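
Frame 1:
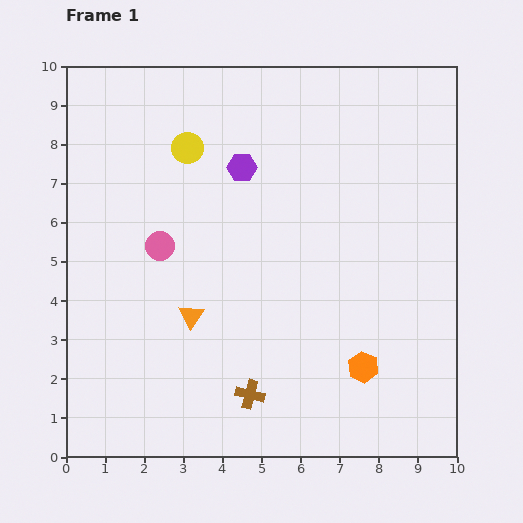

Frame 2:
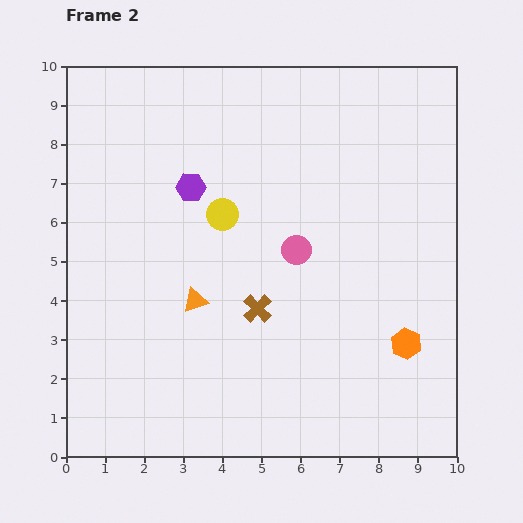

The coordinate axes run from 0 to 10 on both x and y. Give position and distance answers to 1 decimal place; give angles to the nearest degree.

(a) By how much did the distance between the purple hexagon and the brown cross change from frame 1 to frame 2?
-2.3

Distance in frame 1: 5.8. Distance in frame 2: 3.5.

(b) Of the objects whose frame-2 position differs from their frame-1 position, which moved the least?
the orange triangle

(moved 0.4)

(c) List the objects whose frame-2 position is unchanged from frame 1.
none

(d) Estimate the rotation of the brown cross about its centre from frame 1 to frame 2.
31° clockwise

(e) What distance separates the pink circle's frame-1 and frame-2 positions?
3.5

The pink circle moved from (2.4, 5.4) to (5.9, 5.3), a distance of √(3.5² + 0.1²) ≈ 3.5.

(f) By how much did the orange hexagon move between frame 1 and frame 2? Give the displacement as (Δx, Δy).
(1.1, 0.6)

The orange hexagon was at (7.6, 2.3) in frame 1 and (8.7, 2.9) in frame 2.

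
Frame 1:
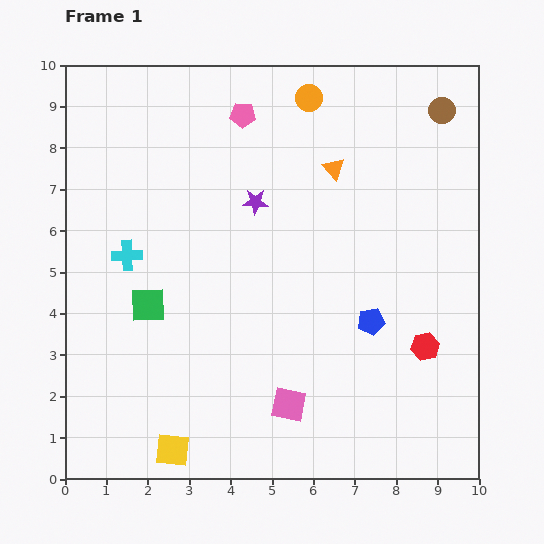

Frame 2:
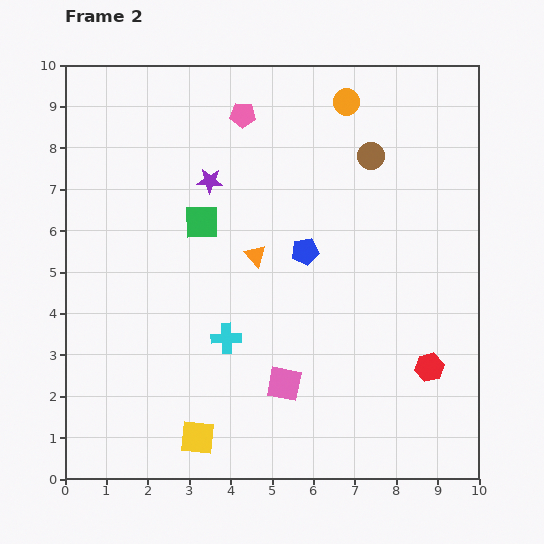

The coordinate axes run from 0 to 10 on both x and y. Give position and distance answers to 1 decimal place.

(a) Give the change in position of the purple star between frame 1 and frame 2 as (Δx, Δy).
(-1.1, 0.5)

The purple star was at (4.6, 6.7) in frame 1 and (3.5, 7.2) in frame 2.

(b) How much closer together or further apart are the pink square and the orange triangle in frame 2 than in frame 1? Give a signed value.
-2.6

Distance in frame 1: 5.8. Distance in frame 2: 3.2.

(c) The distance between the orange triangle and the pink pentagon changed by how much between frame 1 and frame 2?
+0.8

Distance in frame 1: 2.6. Distance in frame 2: 3.4.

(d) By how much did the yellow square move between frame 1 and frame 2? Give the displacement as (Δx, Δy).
(0.6, 0.3)

The yellow square was at (2.6, 0.7) in frame 1 and (3.2, 1.0) in frame 2.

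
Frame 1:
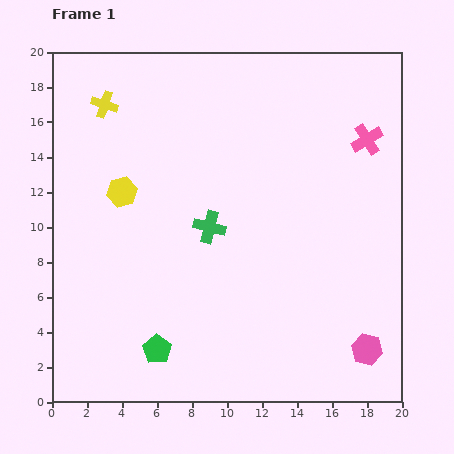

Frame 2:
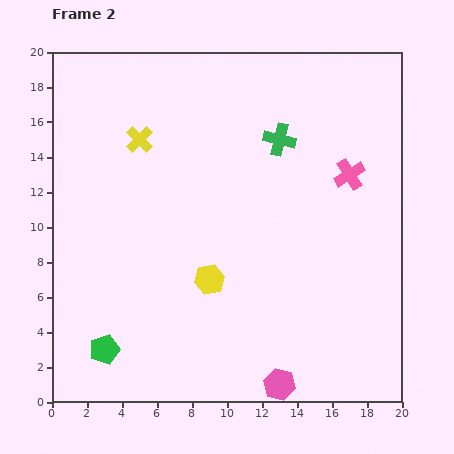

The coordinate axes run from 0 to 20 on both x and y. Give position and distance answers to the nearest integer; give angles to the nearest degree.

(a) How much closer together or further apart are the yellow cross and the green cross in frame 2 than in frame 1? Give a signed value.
-1

Distance in frame 1: 9. Distance in frame 2: 8.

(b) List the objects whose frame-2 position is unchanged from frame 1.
none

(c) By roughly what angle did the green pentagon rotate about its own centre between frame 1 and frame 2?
20° clockwise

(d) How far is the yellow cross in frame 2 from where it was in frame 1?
3

The yellow cross moved from (3, 17) to (5, 15), a distance of √(2² + 2²) ≈ 3.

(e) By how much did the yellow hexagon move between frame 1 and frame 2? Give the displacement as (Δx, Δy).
(5, -5)

The yellow hexagon was at (4, 12) in frame 1 and (9, 7) in frame 2.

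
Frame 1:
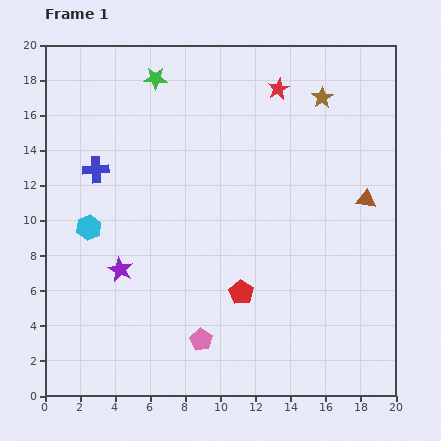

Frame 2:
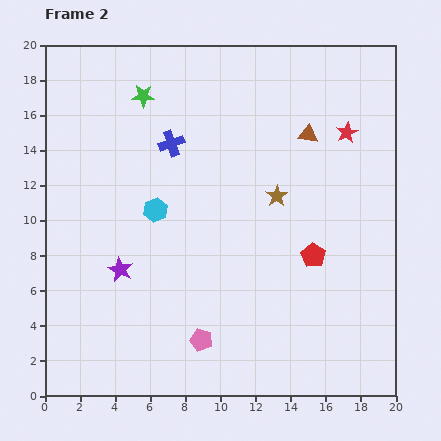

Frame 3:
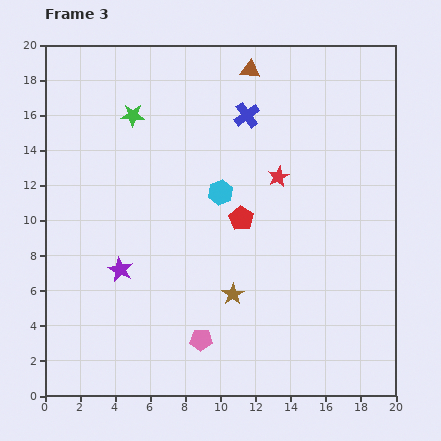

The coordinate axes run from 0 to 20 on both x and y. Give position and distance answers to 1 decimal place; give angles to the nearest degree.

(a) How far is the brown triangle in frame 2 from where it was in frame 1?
5.0

The brown triangle moved from (18.3, 11.2) to (15.0, 14.9), a distance of √(3.3² + 3.7²) ≈ 5.0.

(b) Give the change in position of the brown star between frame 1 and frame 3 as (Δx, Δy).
(-5.1, -11.2)

The brown star was at (15.8, 17.0) in frame 1 and (10.7, 5.8) in frame 3.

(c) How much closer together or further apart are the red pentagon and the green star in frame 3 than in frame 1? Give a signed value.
-4.5

Distance in frame 1: 13.1. Distance in frame 3: 8.6.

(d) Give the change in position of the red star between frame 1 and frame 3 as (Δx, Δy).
(0.0, -5.0)

The red star was at (13.3, 17.5) in frame 1 and (13.3, 12.5) in frame 3.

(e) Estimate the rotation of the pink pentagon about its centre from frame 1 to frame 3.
30° counter-clockwise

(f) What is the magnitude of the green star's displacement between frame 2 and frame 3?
1.3

The green star moved from (5.6, 17.1) to (5.0, 16.0), a distance of √(0.6² + 1.1²) ≈ 1.3.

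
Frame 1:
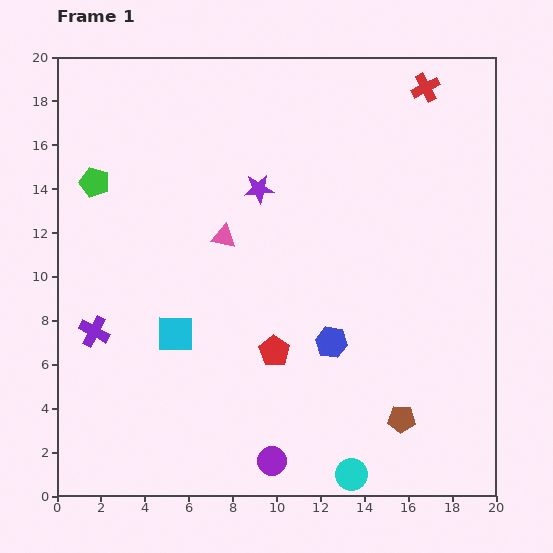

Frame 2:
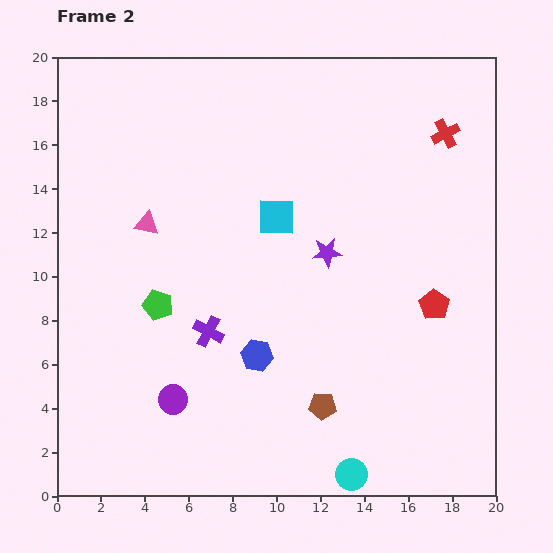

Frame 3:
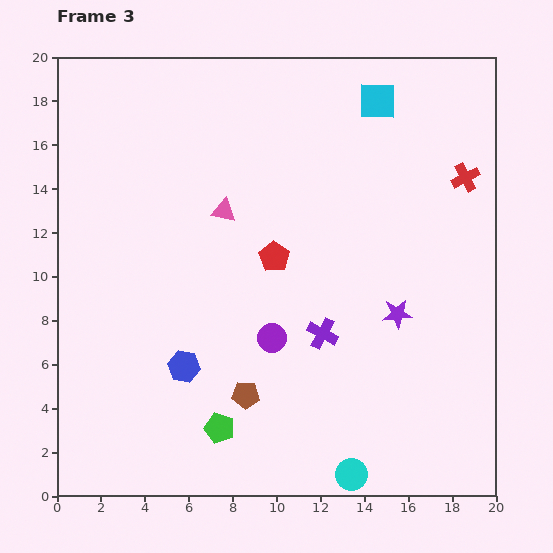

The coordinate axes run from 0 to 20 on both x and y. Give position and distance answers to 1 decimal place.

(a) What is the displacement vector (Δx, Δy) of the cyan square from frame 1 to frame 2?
(4.6, 5.3)

The cyan square was at (5.4, 7.4) in frame 1 and (10.0, 12.7) in frame 2.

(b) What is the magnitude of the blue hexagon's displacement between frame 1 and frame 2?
3.5

The blue hexagon moved from (12.5, 7.0) to (9.1, 6.4), a distance of √(3.4² + 0.6²) ≈ 3.5.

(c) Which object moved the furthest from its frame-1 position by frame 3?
the cyan square

(moved 14.0; next 12.6)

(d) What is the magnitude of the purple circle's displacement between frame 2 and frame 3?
5.3

The purple circle moved from (5.3, 4.4) to (9.8, 7.2), a distance of √(4.5² + 2.8²) ≈ 5.3.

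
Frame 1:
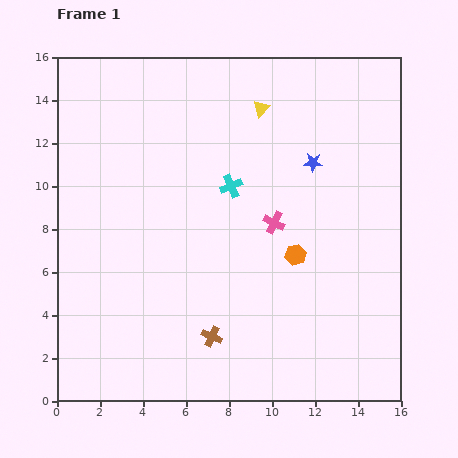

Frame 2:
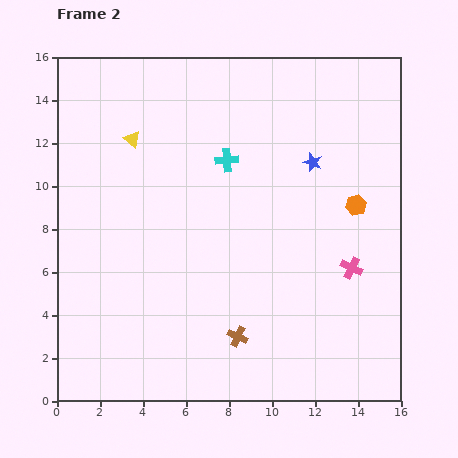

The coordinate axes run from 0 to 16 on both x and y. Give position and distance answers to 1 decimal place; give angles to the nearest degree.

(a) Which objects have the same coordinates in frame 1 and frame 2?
the blue star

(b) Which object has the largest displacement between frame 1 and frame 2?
the yellow triangle

(moved 6.2; next 4.2)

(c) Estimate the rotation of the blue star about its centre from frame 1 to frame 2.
16° clockwise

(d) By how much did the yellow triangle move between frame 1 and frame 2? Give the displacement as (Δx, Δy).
(-6.0, -1.4)

The yellow triangle was at (9.5, 13.6) in frame 1 and (3.5, 12.2) in frame 2.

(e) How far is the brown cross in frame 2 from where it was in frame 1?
1.2

The brown cross moved from (7.2, 3.0) to (8.4, 3.0), a distance of √(1.2² + 0.0²) ≈ 1.2.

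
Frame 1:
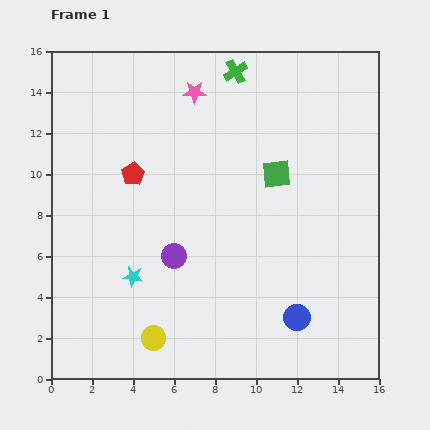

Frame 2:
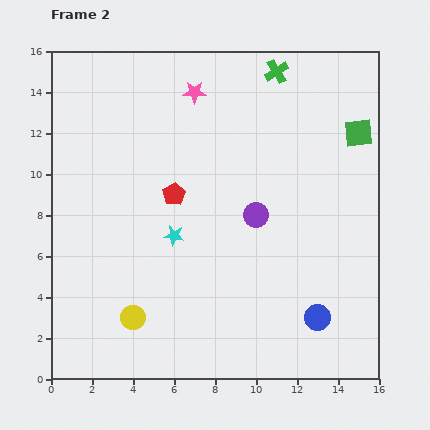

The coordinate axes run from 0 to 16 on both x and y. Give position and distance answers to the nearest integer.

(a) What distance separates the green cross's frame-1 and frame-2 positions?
2

The green cross moved from (9, 15) to (11, 15), a distance of √(2² + 0²) ≈ 2.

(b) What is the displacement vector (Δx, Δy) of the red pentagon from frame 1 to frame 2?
(2, -1)

The red pentagon was at (4, 10) in frame 1 and (6, 9) in frame 2.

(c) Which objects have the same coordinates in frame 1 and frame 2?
the pink star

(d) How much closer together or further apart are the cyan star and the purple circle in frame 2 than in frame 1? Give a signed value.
+2

Distance in frame 1: 2. Distance in frame 2: 4.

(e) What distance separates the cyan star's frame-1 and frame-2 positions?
3

The cyan star moved from (4, 5) to (6, 7), a distance of √(2² + 2²) ≈ 3.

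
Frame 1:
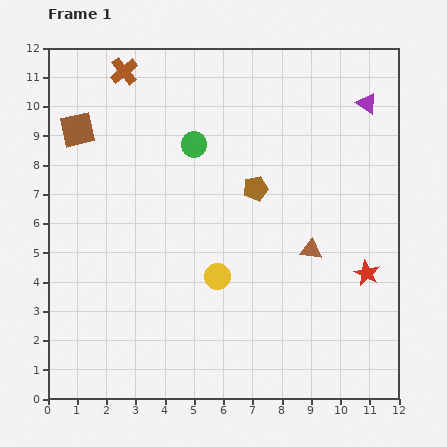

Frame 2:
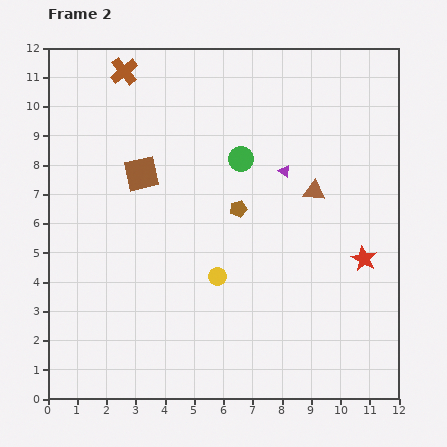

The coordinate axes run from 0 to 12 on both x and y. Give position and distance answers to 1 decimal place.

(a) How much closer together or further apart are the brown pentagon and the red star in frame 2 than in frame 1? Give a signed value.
-0.2

Distance in frame 1: 4.8. Distance in frame 2: 4.6.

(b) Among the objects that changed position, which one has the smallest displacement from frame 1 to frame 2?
the red star

(moved 0.5)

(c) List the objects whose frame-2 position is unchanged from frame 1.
the yellow circle, the brown cross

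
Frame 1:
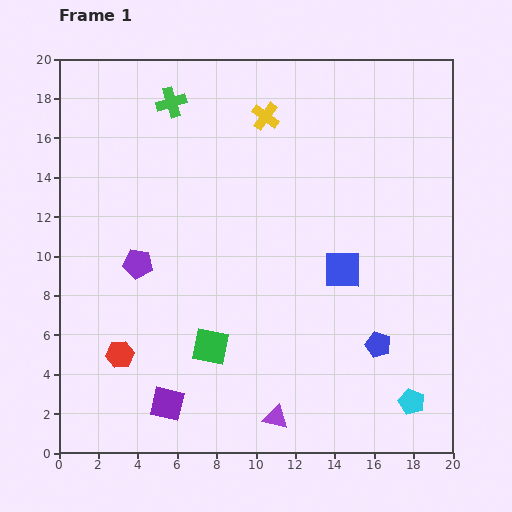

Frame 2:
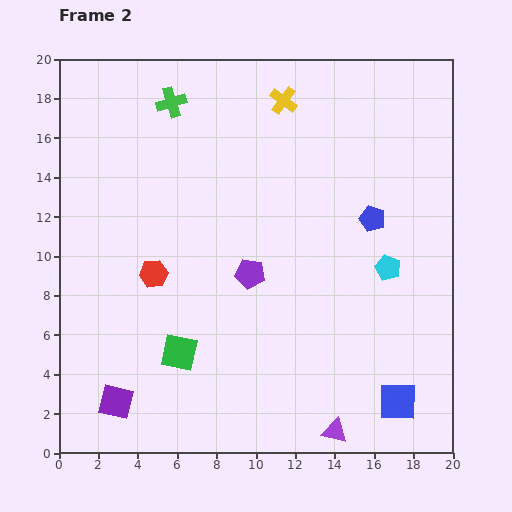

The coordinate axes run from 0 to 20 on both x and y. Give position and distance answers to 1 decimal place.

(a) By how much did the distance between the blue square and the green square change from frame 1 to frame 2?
+3.6

Distance in frame 1: 7.8. Distance in frame 2: 11.4.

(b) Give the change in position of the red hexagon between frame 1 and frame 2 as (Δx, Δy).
(1.7, 4.1)

The red hexagon was at (3.1, 5.0) in frame 1 and (4.8, 9.1) in frame 2.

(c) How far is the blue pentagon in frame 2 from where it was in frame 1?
6.4

The blue pentagon moved from (16.2, 5.5) to (15.9, 11.9), a distance of √(0.3² + 6.4²) ≈ 6.4.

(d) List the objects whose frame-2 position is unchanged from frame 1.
the green cross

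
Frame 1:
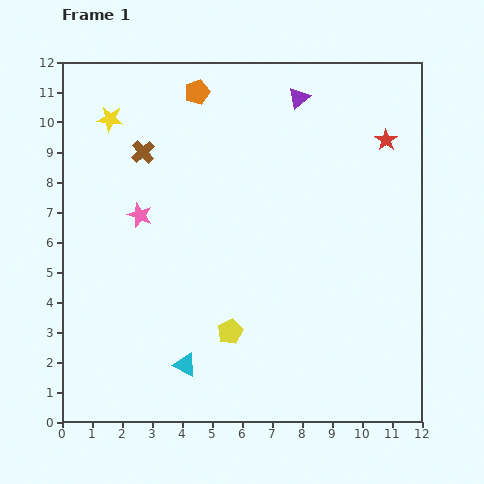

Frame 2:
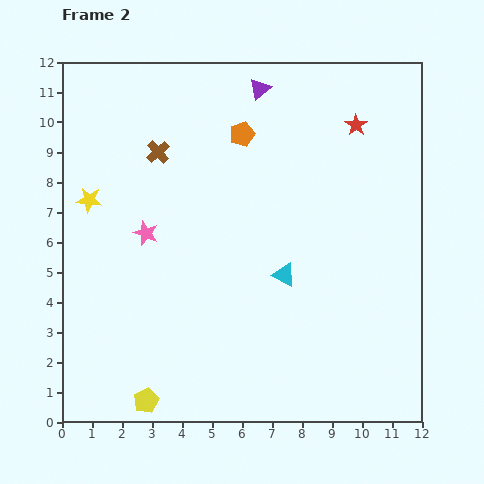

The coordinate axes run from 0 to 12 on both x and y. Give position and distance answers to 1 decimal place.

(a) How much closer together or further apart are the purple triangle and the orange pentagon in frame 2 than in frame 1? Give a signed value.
-1.8

Distance in frame 1: 3.4. Distance in frame 2: 1.6.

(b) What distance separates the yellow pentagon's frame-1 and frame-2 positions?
3.6

The yellow pentagon moved from (5.6, 3.0) to (2.8, 0.7), a distance of √(2.8² + 2.3²) ≈ 3.6.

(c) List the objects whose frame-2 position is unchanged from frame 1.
none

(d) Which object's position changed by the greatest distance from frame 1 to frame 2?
the cyan triangle

(moved 4.5; next 3.6)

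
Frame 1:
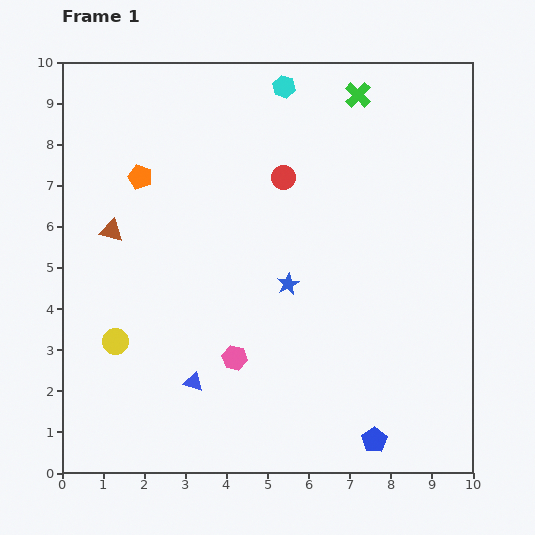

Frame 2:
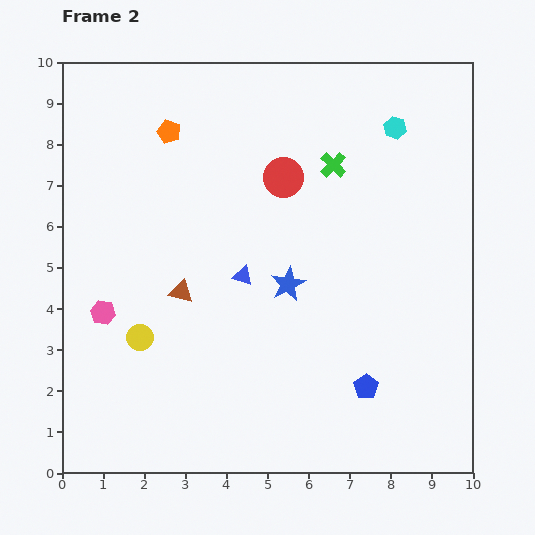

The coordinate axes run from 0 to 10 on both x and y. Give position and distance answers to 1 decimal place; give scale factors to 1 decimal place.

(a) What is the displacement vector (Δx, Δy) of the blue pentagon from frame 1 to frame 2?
(-0.2, 1.3)

The blue pentagon was at (7.6, 0.8) in frame 1 and (7.4, 2.1) in frame 2.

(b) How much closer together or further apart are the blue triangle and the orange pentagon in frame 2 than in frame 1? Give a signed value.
-1.3

Distance in frame 1: 5.2. Distance in frame 2: 3.9.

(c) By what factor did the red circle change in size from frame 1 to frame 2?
1.7×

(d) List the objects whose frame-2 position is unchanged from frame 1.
the blue star, the red circle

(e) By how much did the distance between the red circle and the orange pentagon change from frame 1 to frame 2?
-0.5

Distance in frame 1: 3.5. Distance in frame 2: 3.0.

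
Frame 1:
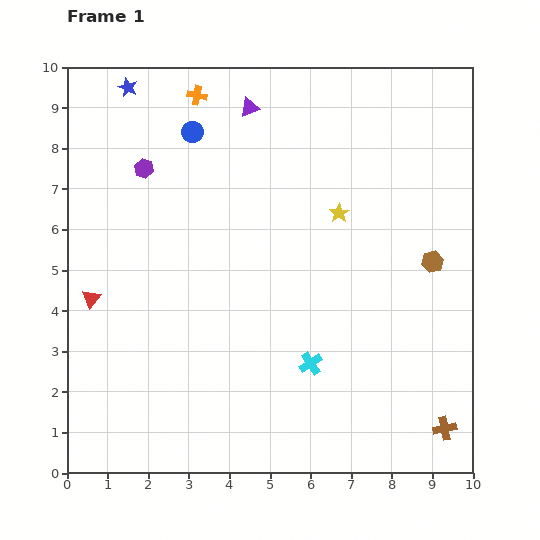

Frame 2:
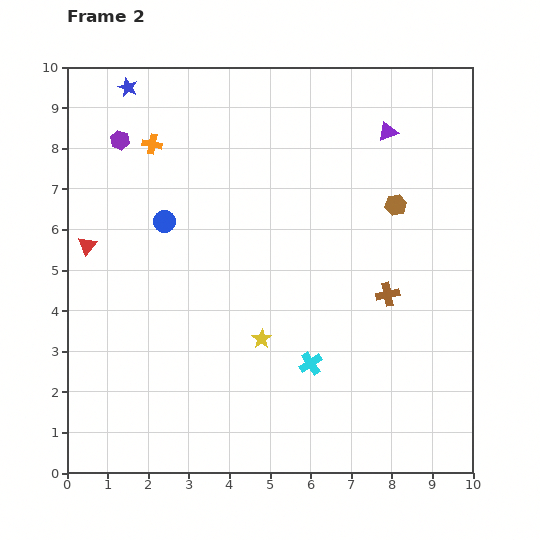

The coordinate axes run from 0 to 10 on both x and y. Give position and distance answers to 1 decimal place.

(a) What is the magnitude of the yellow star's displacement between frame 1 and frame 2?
3.6

The yellow star moved from (6.7, 6.4) to (4.8, 3.3), a distance of √(1.9² + 3.1²) ≈ 3.6.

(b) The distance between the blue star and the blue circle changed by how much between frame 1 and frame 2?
+1.5

Distance in frame 1: 1.9. Distance in frame 2: 3.4.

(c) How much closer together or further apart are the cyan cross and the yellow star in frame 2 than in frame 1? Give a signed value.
-2.5

Distance in frame 1: 3.8. Distance in frame 2: 1.3.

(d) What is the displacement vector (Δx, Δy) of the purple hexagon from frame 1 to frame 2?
(-0.6, 0.7)

The purple hexagon was at (1.9, 7.5) in frame 1 and (1.3, 8.2) in frame 2.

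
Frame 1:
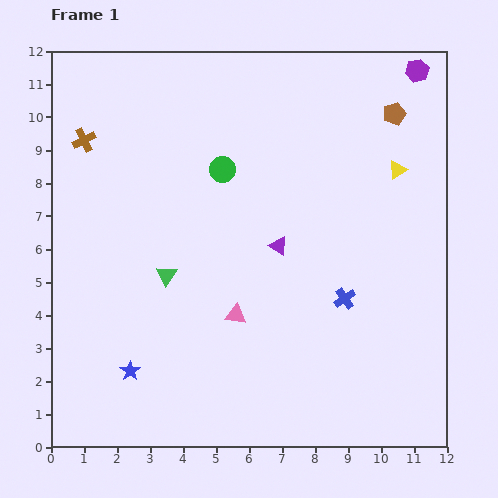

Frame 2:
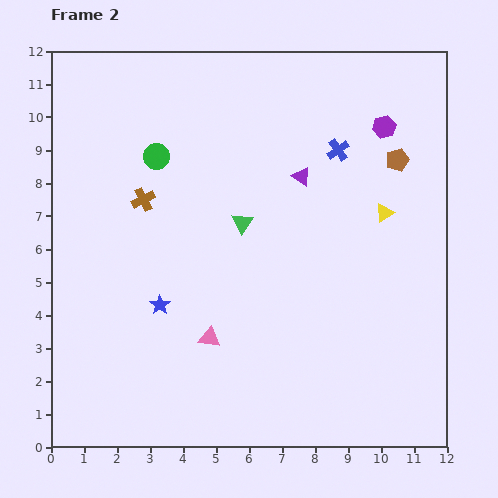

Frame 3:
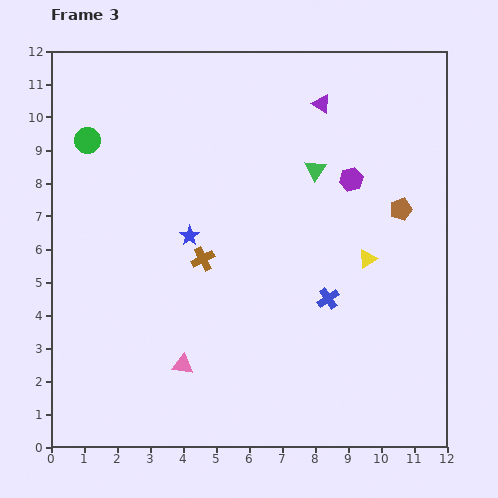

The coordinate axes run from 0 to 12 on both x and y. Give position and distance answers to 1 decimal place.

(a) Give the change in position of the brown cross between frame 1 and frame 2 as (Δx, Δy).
(1.8, -1.8)

The brown cross was at (1.0, 9.3) in frame 1 and (2.8, 7.5) in frame 2.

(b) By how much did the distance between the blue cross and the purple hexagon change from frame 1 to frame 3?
-3.5

Distance in frame 1: 7.2. Distance in frame 3: 3.7.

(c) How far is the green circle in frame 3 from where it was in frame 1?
4.2

The green circle moved from (5.2, 8.4) to (1.1, 9.3), a distance of √(4.1² + 0.9²) ≈ 4.2.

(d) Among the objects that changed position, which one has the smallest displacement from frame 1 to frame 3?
the blue cross

(moved 0.5)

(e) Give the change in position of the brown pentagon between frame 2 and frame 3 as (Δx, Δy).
(0.1, -1.5)

The brown pentagon was at (10.5, 8.7) in frame 2 and (10.6, 7.2) in frame 3.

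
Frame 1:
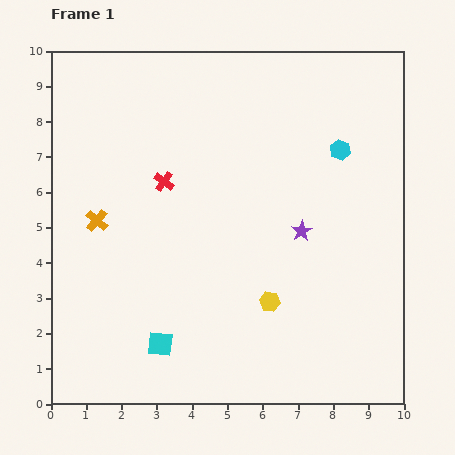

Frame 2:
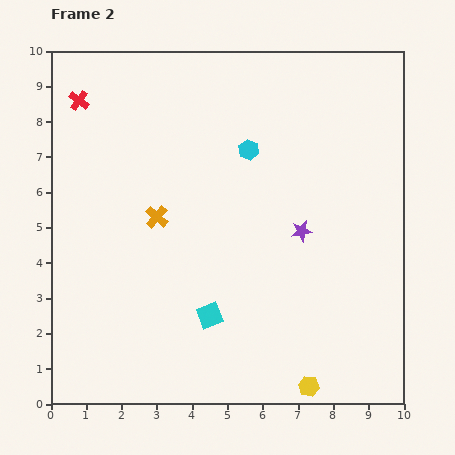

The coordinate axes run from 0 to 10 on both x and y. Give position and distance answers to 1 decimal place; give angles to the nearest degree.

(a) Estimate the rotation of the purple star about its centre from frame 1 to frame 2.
22° clockwise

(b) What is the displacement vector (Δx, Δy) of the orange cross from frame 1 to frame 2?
(1.7, 0.1)

The orange cross was at (1.3, 5.2) in frame 1 and (3.0, 5.3) in frame 2.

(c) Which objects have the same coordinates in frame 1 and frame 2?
the purple star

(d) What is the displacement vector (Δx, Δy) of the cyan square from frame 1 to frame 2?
(1.4, 0.8)

The cyan square was at (3.1, 1.7) in frame 1 and (4.5, 2.5) in frame 2.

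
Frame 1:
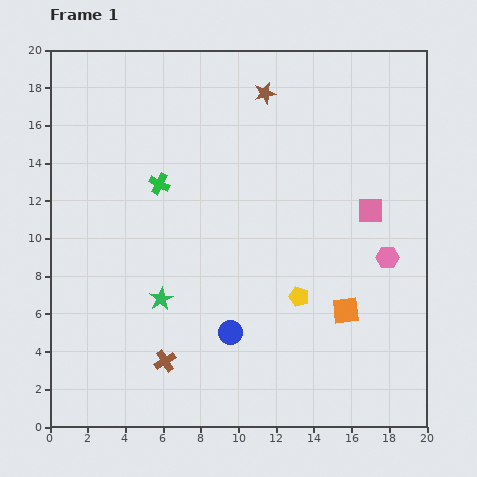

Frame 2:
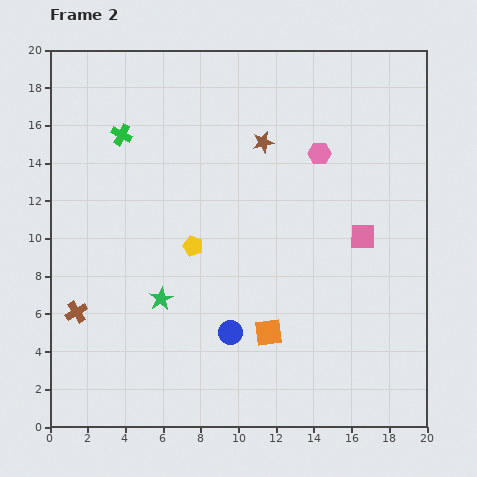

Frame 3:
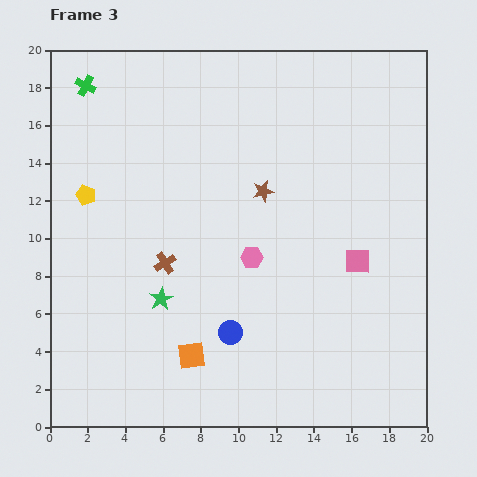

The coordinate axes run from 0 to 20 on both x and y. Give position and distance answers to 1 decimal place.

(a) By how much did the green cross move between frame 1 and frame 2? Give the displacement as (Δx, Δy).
(-2.0, 2.6)

The green cross was at (5.8, 12.9) in frame 1 and (3.8, 15.5) in frame 2.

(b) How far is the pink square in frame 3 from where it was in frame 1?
2.8

The pink square moved from (17.0, 11.5) to (16.3, 8.8), a distance of √(0.7² + 2.7²) ≈ 2.8.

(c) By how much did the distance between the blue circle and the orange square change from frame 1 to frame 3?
-3.8

Distance in frame 1: 6.2. Distance in frame 3: 2.4.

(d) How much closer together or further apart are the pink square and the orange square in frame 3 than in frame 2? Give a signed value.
+3.0

Distance in frame 2: 7.1. Distance in frame 3: 10.1.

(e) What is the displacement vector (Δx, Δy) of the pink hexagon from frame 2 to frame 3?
(-3.6, -5.5)

The pink hexagon was at (14.3, 14.5) in frame 2 and (10.7, 9.0) in frame 3.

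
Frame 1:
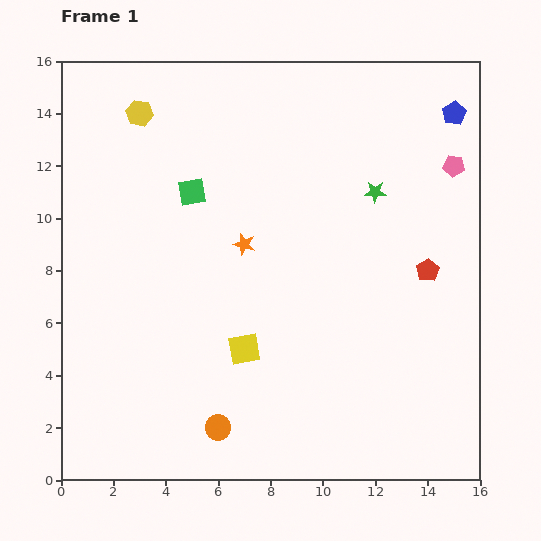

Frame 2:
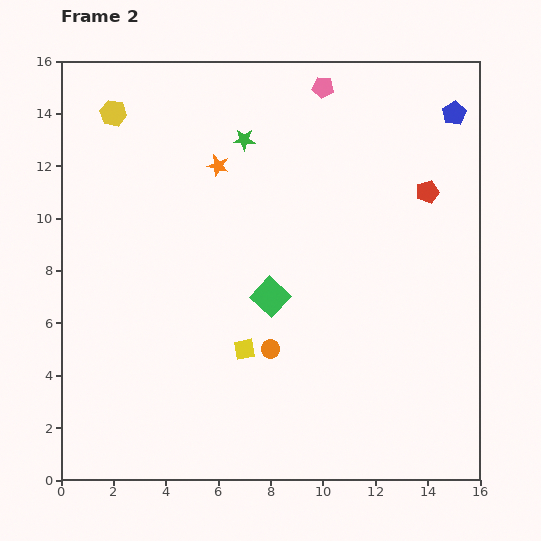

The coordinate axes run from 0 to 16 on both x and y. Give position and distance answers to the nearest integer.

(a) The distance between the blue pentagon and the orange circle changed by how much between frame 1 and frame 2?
-4

Distance in frame 1: 15. Distance in frame 2: 11.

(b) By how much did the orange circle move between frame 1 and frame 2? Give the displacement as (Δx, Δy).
(2, 3)

The orange circle was at (6, 2) in frame 1 and (8, 5) in frame 2.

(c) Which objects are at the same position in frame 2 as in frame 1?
the blue pentagon, the yellow square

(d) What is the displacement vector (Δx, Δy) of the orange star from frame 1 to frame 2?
(-1, 3)

The orange star was at (7, 9) in frame 1 and (6, 12) in frame 2.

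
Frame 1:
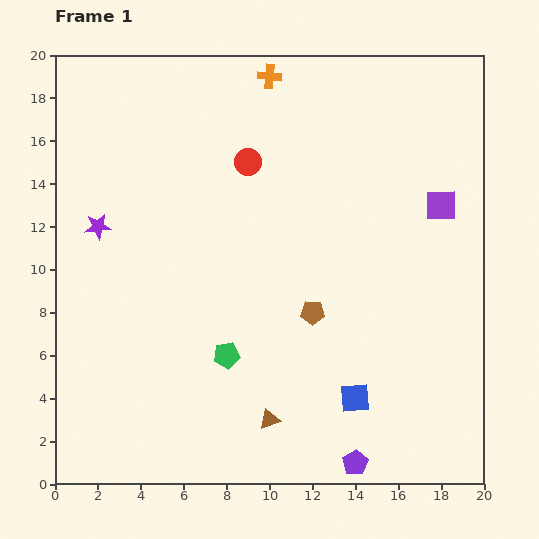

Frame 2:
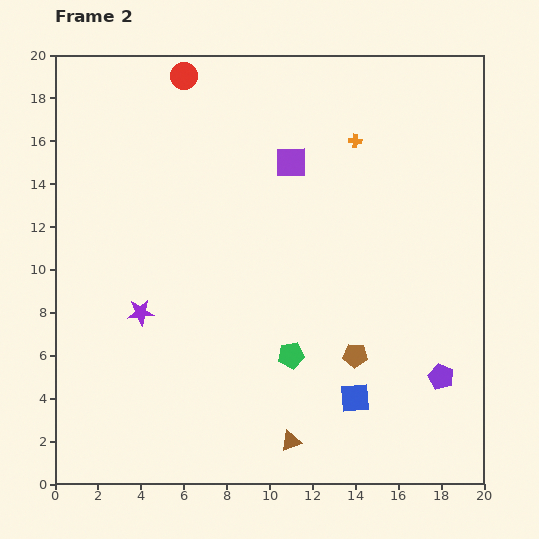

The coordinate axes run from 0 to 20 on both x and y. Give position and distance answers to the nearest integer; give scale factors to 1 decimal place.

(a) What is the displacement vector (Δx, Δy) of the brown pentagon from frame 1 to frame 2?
(2, -2)

The brown pentagon was at (12, 8) in frame 1 and (14, 6) in frame 2.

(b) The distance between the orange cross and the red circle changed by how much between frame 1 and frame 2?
+5

Distance in frame 1: 4. Distance in frame 2: 9.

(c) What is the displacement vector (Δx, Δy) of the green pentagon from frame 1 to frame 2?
(3, 0)

The green pentagon was at (8, 6) in frame 1 and (11, 6) in frame 2.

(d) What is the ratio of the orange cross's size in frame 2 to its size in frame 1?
0.6×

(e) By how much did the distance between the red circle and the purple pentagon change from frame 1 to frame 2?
+3

Distance in frame 1: 15. Distance in frame 2: 18.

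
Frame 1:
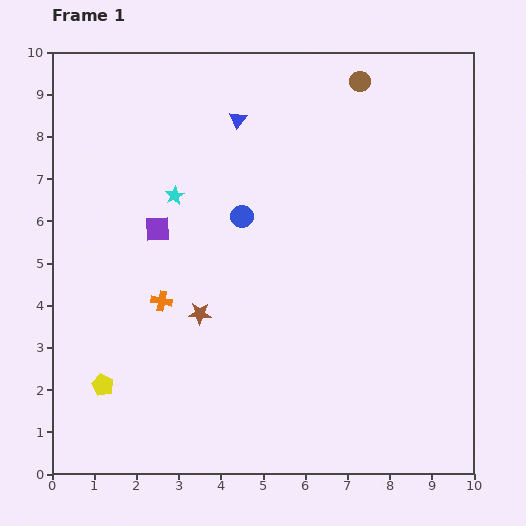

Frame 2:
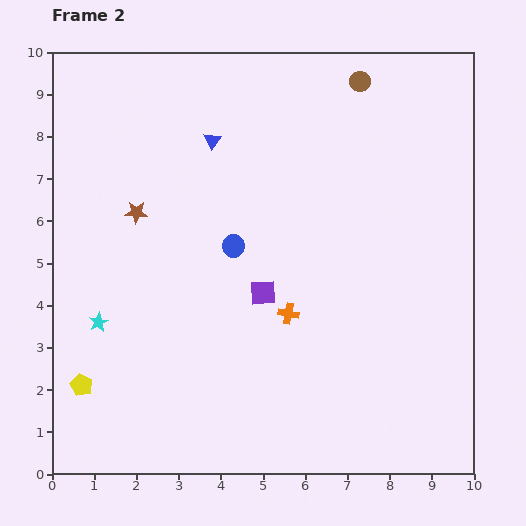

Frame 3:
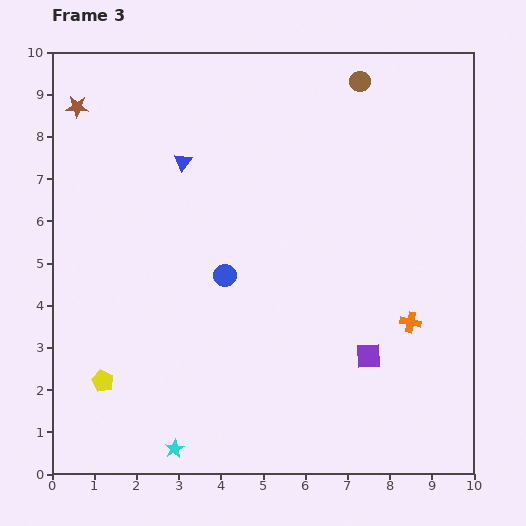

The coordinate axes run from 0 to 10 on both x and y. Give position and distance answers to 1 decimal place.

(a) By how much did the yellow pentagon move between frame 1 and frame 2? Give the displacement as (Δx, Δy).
(-0.5, 0.0)

The yellow pentagon was at (1.2, 2.1) in frame 1 and (0.7, 2.1) in frame 2.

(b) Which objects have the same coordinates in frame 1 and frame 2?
the brown circle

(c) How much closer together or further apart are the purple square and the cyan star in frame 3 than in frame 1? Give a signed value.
+4.2

Distance in frame 1: 0.9. Distance in frame 3: 5.1.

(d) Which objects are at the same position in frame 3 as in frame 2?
the brown circle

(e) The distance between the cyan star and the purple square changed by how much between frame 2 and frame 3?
+1.1

Distance in frame 2: 4.0. Distance in frame 3: 5.1.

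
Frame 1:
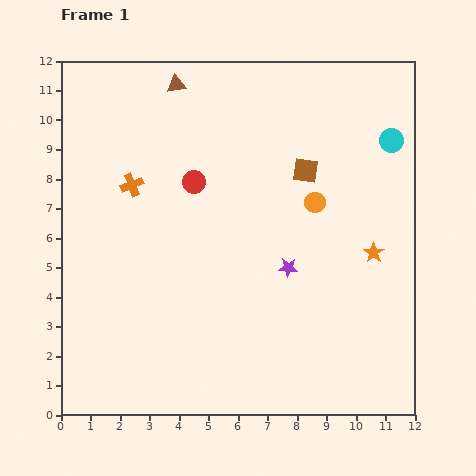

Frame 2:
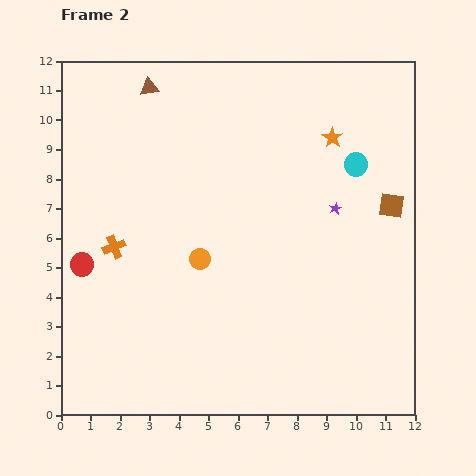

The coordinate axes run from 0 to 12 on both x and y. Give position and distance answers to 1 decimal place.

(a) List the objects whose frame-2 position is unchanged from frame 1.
none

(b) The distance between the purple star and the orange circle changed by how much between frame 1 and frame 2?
+2.5

Distance in frame 1: 2.4. Distance in frame 2: 4.9.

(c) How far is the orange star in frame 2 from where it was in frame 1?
4.1

The orange star moved from (10.6, 5.5) to (9.2, 9.4), a distance of √(1.4² + 3.9²) ≈ 4.1.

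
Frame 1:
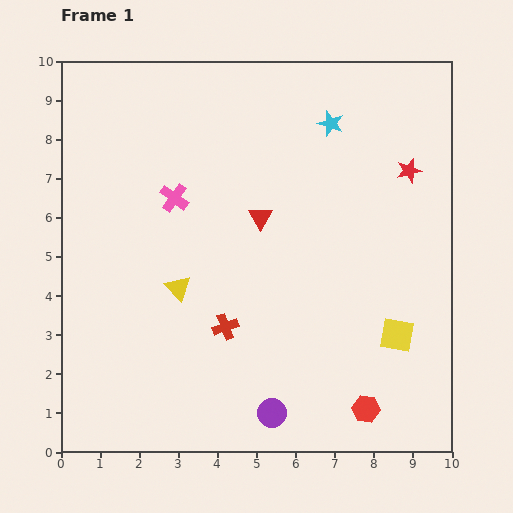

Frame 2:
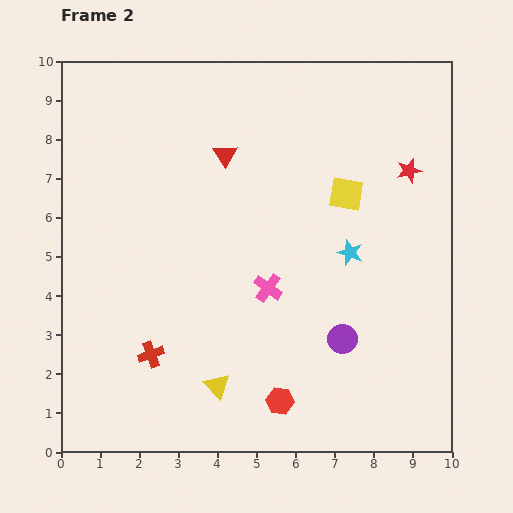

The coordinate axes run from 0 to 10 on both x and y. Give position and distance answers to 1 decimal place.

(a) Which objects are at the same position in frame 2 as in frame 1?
the red star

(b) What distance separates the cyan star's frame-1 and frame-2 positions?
3.3

The cyan star moved from (6.9, 8.4) to (7.4, 5.1), a distance of √(0.5² + 3.3²) ≈ 3.3.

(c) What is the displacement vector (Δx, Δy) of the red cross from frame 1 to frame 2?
(-1.9, -0.7)

The red cross was at (4.2, 3.2) in frame 1 and (2.3, 2.5) in frame 2.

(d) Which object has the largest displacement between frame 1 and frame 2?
the yellow square

(moved 3.8; next 3.3)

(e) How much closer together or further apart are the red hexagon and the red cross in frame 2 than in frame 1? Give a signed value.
-0.7

Distance in frame 1: 4.2. Distance in frame 2: 3.5.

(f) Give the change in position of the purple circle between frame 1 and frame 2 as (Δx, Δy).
(1.8, 1.9)

The purple circle was at (5.4, 1.0) in frame 1 and (7.2, 2.9) in frame 2.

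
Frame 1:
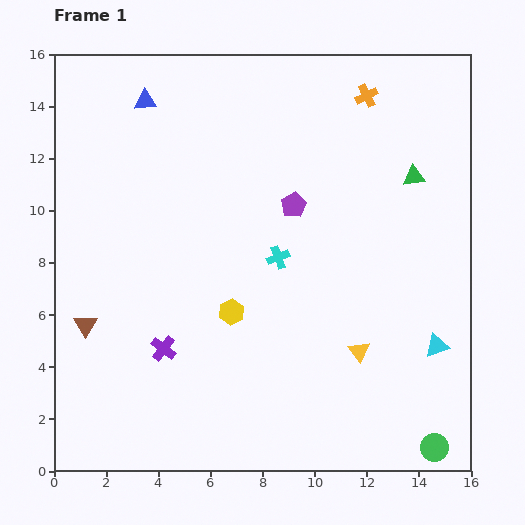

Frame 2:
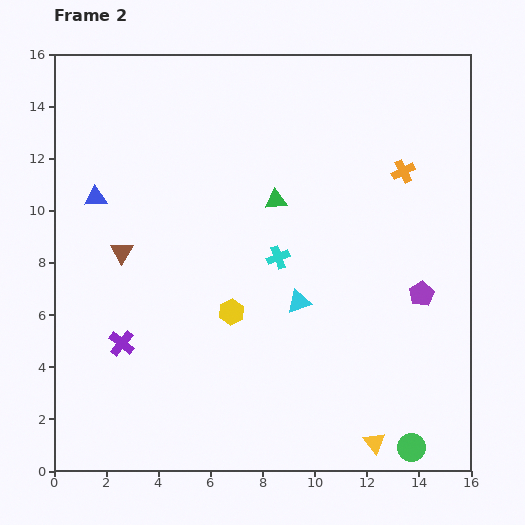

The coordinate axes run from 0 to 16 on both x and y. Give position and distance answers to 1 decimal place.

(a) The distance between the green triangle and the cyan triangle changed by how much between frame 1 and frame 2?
-2.6

Distance in frame 1: 6.6. Distance in frame 2: 4.0.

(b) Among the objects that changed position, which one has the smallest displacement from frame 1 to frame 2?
the green circle

(moved 0.9)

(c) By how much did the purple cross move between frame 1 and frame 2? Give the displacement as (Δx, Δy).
(-1.6, 0.2)

The purple cross was at (4.2, 4.7) in frame 1 and (2.6, 4.9) in frame 2.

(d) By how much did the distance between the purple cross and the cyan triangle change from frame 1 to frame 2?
-3.5

Distance in frame 1: 10.5. Distance in frame 2: 7.0.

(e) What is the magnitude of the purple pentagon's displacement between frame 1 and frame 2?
6.0

The purple pentagon moved from (9.2, 10.2) to (14.1, 6.8), a distance of √(4.9² + 3.4²) ≈ 6.0.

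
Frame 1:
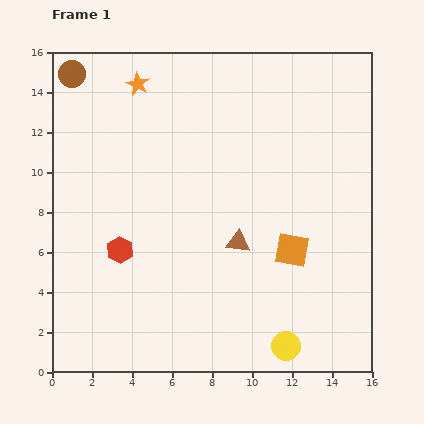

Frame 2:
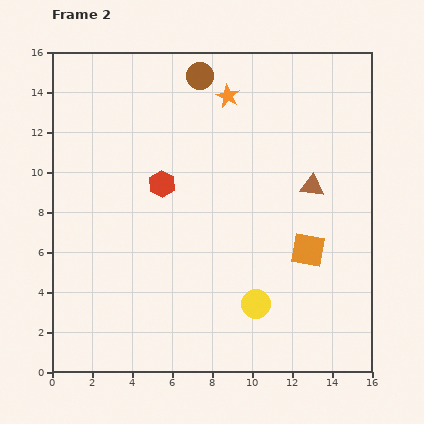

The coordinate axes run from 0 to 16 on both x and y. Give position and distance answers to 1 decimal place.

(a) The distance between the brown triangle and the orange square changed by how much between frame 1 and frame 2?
+0.5

Distance in frame 1: 2.7. Distance in frame 2: 3.2.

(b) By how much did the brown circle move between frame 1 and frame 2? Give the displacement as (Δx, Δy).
(6.4, -0.1)

The brown circle was at (1.0, 14.9) in frame 1 and (7.4, 14.8) in frame 2.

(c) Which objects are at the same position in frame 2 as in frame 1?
none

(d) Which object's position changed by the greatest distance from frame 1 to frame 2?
the brown circle

(moved 6.4; next 4.6)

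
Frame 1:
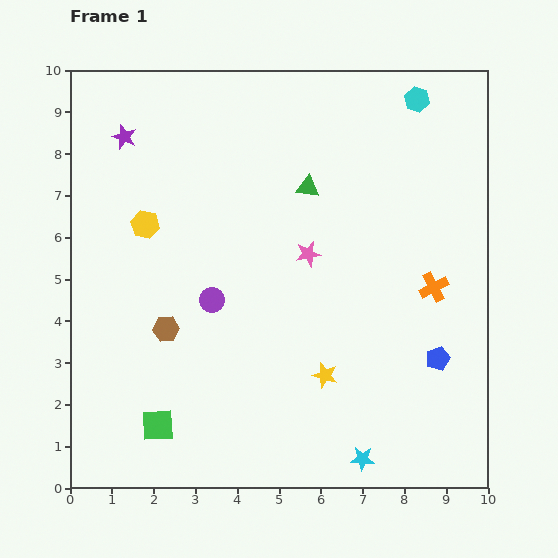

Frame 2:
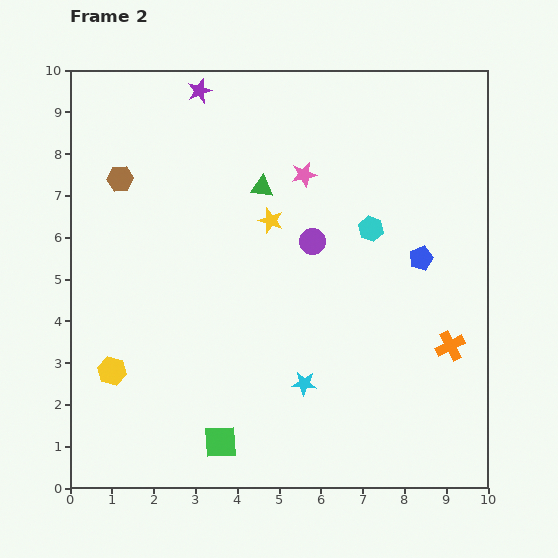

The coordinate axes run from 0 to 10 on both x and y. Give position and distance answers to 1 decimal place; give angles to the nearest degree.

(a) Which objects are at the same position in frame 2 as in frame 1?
none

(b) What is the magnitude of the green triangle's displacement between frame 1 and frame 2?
1.1

The green triangle moved from (5.7, 7.2) to (4.6, 7.2), a distance of √(1.1² + 0.0²) ≈ 1.1.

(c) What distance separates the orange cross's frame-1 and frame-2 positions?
1.5

The orange cross moved from (8.7, 4.8) to (9.1, 3.4), a distance of √(0.4² + 1.4²) ≈ 1.5.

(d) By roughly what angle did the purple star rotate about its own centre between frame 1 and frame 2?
31° clockwise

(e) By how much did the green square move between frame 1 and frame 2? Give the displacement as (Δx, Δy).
(1.5, -0.4)

The green square was at (2.1, 1.5) in frame 1 and (3.6, 1.1) in frame 2.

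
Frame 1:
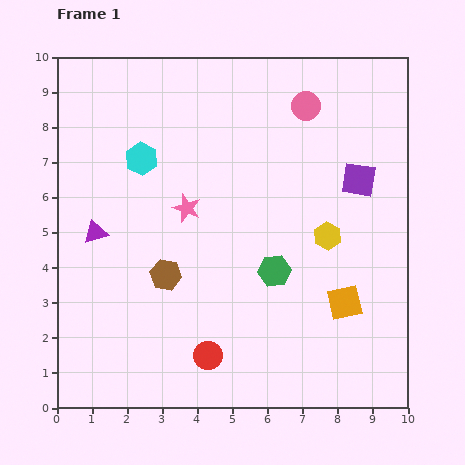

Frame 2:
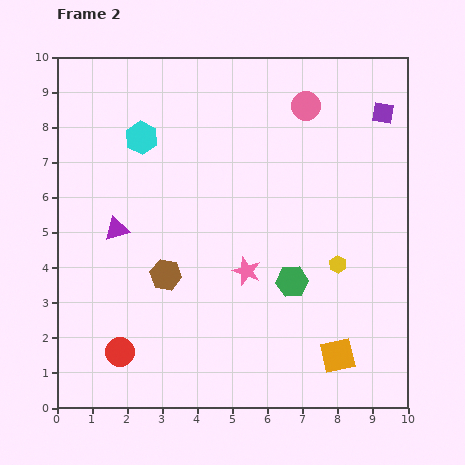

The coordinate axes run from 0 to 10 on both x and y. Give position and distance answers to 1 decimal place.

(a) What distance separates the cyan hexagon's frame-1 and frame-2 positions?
0.6

The cyan hexagon moved from (2.4, 7.1) to (2.4, 7.7), a distance of √(0.0² + 0.6²) ≈ 0.6.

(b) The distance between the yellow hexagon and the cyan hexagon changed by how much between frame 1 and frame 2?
+1.0

Distance in frame 1: 5.7. Distance in frame 2: 6.7.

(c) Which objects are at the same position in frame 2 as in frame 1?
the pink circle, the brown hexagon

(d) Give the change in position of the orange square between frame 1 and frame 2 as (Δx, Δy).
(-0.2, -1.5)

The orange square was at (8.2, 3.0) in frame 1 and (8.0, 1.5) in frame 2.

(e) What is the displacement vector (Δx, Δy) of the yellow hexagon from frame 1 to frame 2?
(0.3, -0.8)

The yellow hexagon was at (7.7, 4.9) in frame 1 and (8.0, 4.1) in frame 2.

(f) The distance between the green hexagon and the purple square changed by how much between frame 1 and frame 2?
+2.0

Distance in frame 1: 3.5. Distance in frame 2: 5.5.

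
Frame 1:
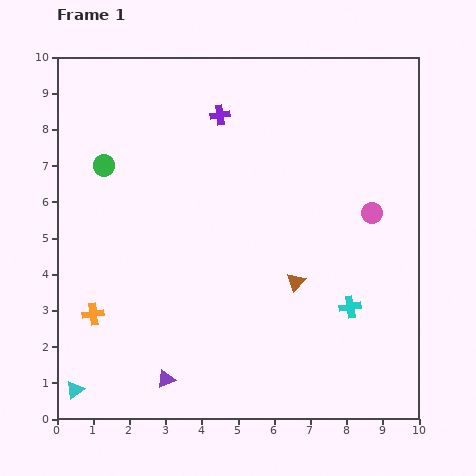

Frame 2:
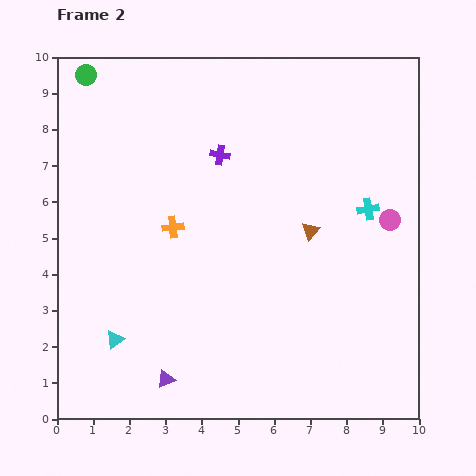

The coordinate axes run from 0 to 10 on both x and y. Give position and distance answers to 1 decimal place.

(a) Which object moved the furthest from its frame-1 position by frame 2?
the orange cross

(moved 3.3; next 2.7)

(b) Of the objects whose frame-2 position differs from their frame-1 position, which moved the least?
the pink circle

(moved 0.5)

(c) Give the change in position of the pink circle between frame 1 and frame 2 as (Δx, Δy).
(0.5, -0.2)

The pink circle was at (8.7, 5.7) in frame 1 and (9.2, 5.5) in frame 2.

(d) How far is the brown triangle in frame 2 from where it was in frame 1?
1.5

The brown triangle moved from (6.6, 3.8) to (7.0, 5.2), a distance of √(0.4² + 1.4²) ≈ 1.5.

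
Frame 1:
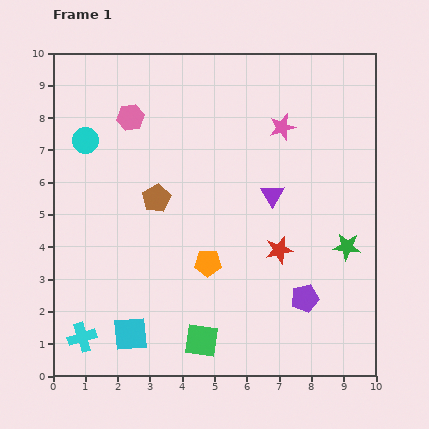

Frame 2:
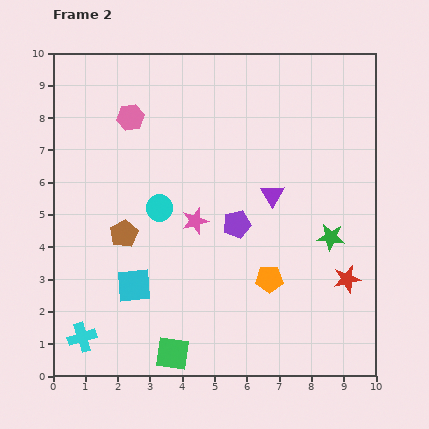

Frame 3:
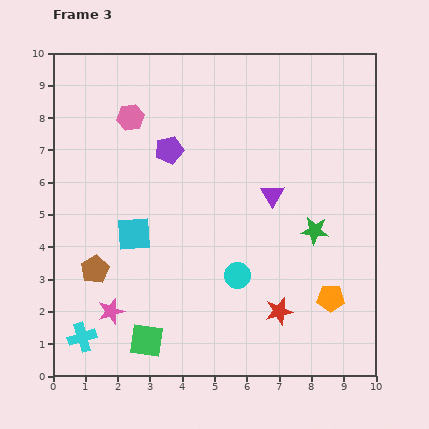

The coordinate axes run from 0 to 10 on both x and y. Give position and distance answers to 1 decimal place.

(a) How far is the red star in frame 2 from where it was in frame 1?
2.3

The red star moved from (7.0, 3.9) to (9.1, 3.0), a distance of √(2.1² + 0.9²) ≈ 2.3.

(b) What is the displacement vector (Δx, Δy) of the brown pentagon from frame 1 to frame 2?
(-1.0, -1.1)

The brown pentagon was at (3.2, 5.5) in frame 1 and (2.2, 4.4) in frame 2.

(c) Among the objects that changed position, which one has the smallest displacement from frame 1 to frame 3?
the green star

(moved 1.1)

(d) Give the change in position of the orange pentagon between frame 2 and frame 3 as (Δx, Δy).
(1.9, -0.6)

The orange pentagon was at (6.7, 3.0) in frame 2 and (8.6, 2.4) in frame 3.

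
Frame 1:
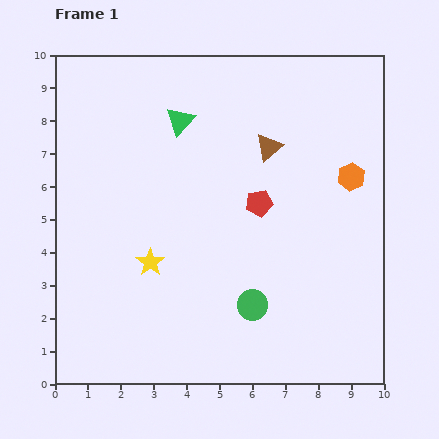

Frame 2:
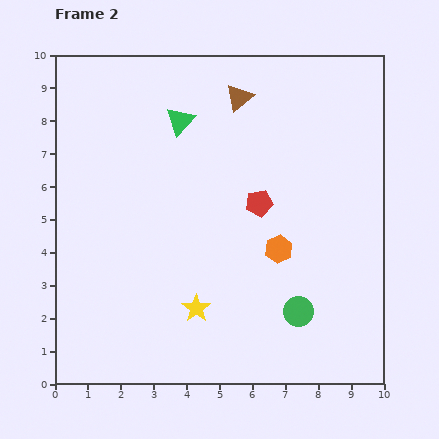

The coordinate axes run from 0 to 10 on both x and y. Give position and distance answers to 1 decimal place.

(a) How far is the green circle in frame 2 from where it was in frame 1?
1.4

The green circle moved from (6.0, 2.4) to (7.4, 2.2), a distance of √(1.4² + 0.2²) ≈ 1.4.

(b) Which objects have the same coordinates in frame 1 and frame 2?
the green triangle, the red pentagon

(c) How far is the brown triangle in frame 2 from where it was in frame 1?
1.7

The brown triangle moved from (6.5, 7.2) to (5.6, 8.7), a distance of √(0.9² + 1.5²) ≈ 1.7.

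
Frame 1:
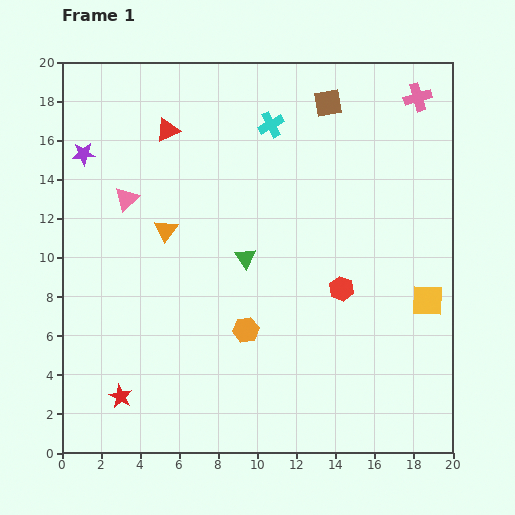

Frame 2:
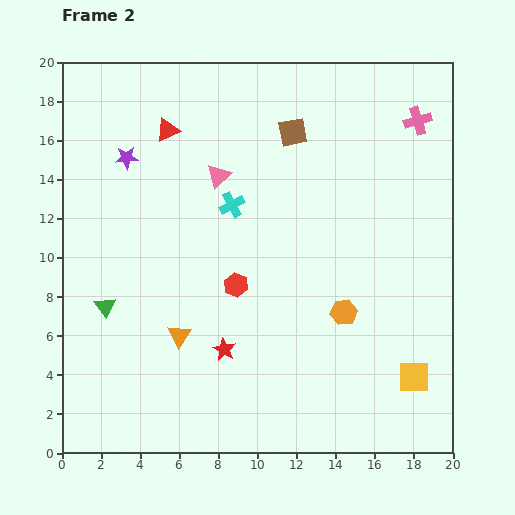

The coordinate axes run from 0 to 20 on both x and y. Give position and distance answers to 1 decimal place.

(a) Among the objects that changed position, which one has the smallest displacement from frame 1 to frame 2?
the pink cross

(moved 1.2)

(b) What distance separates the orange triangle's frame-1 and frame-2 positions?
5.4

The orange triangle moved from (5.3, 11.4) to (6.0, 6.0), a distance of √(0.7² + 5.4²) ≈ 5.4.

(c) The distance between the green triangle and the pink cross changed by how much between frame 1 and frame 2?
+6.6

Distance in frame 1: 12.0. Distance in frame 2: 18.6.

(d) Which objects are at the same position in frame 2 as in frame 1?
the red triangle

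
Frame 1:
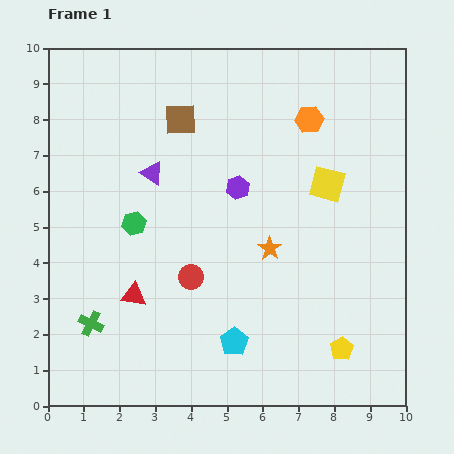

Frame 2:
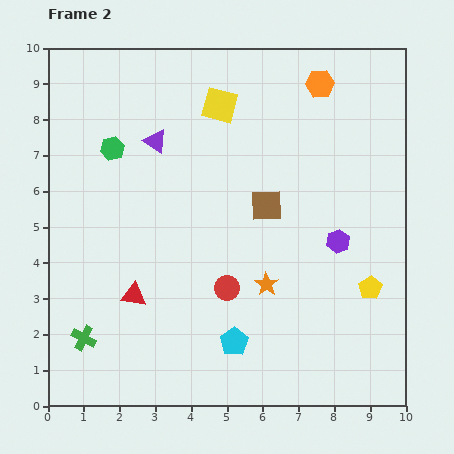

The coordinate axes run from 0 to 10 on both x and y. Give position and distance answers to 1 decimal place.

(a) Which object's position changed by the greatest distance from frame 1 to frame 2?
the yellow square

(moved 3.7; next 3.4)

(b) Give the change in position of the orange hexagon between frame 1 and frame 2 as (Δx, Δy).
(0.3, 1.0)

The orange hexagon was at (7.3, 8.0) in frame 1 and (7.6, 9.0) in frame 2.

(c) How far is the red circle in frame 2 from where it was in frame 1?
1.0

The red circle moved from (4.0, 3.6) to (5.0, 3.3), a distance of √(1.0² + 0.3²) ≈ 1.0.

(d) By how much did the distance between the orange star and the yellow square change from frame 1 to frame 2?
+2.8

Distance in frame 1: 2.4. Distance in frame 2: 5.2.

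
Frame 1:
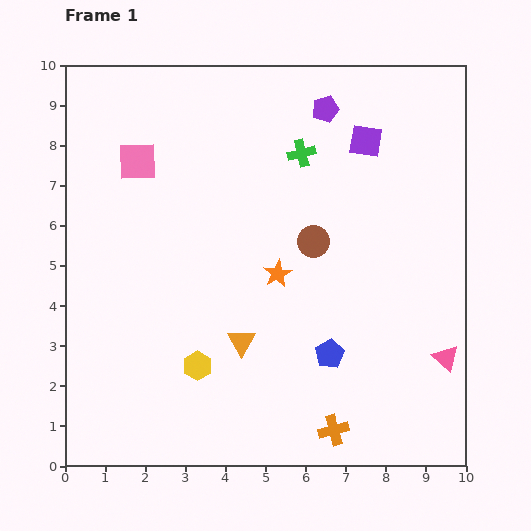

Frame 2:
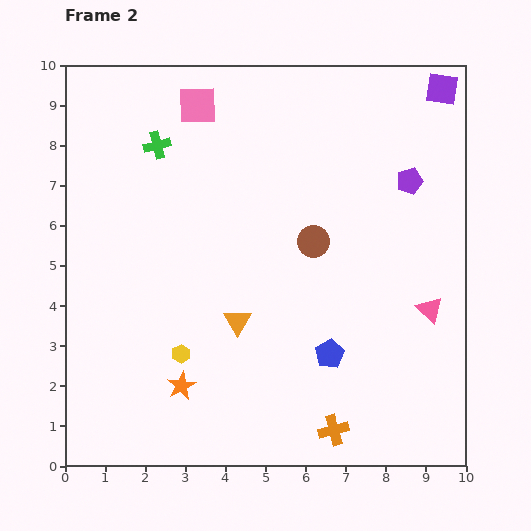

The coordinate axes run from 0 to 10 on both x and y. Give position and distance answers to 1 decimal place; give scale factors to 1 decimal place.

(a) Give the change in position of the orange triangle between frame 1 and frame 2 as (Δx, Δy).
(-0.1, 0.5)

The orange triangle was at (4.4, 3.1) in frame 1 and (4.3, 3.6) in frame 2.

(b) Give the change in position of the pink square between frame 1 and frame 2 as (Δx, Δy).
(1.5, 1.4)

The pink square was at (1.8, 7.6) in frame 1 and (3.3, 9.0) in frame 2.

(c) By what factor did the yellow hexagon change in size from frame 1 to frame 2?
0.6×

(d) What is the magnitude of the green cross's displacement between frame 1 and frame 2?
3.6

The green cross moved from (5.9, 7.8) to (2.3, 8.0), a distance of √(3.6² + 0.2²) ≈ 3.6.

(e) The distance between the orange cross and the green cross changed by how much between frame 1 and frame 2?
+1.5

Distance in frame 1: 6.9. Distance in frame 2: 8.4.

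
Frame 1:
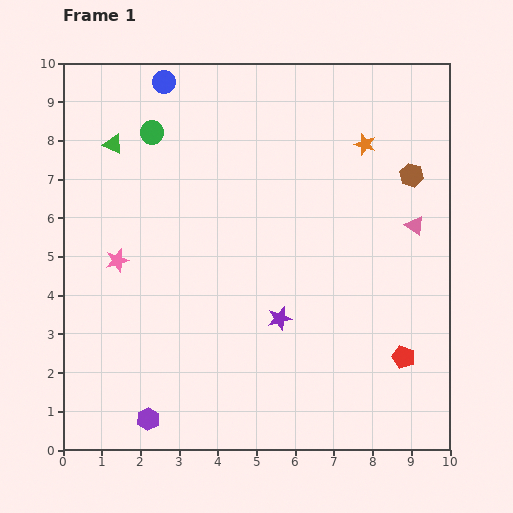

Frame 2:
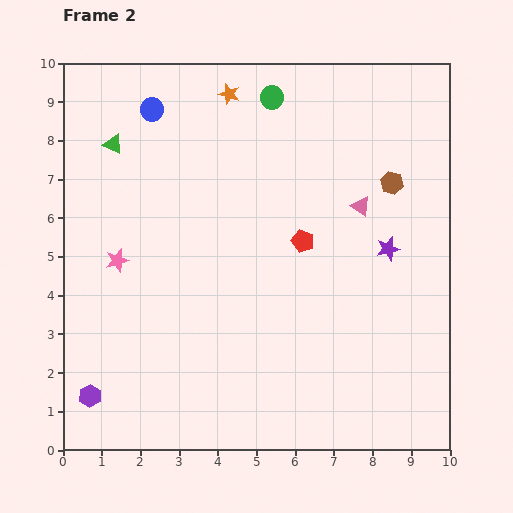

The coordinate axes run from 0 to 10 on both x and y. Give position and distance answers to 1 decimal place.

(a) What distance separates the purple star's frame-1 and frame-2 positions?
3.3

The purple star moved from (5.6, 3.4) to (8.4, 5.2), a distance of √(2.8² + 1.8²) ≈ 3.3.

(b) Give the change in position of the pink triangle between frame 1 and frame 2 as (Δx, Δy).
(-1.4, 0.5)

The pink triangle was at (9.1, 5.8) in frame 1 and (7.7, 6.3) in frame 2.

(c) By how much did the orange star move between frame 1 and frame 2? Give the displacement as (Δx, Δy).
(-3.5, 1.3)

The orange star was at (7.8, 7.9) in frame 1 and (4.3, 9.2) in frame 2.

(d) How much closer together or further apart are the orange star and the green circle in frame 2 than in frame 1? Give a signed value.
-4.4

Distance in frame 1: 5.5. Distance in frame 2: 1.1.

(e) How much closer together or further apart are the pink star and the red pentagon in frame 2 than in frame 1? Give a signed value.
-3.0

Distance in frame 1: 7.8. Distance in frame 2: 4.8.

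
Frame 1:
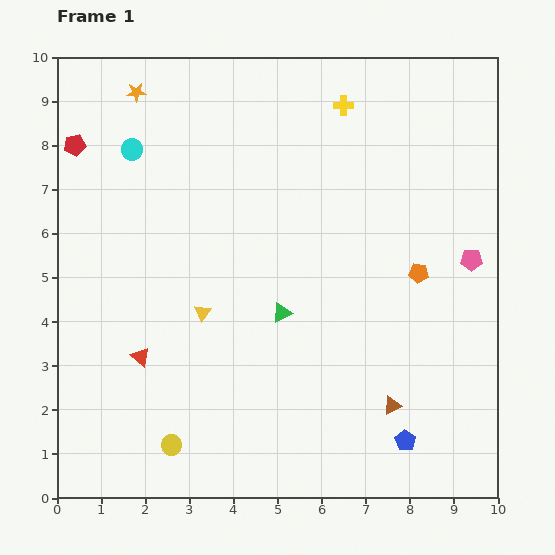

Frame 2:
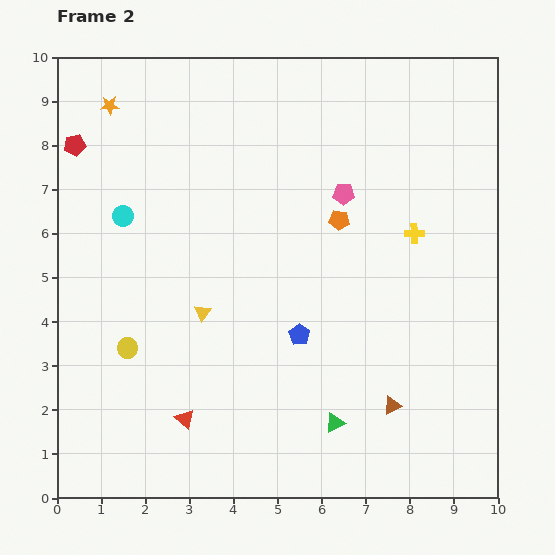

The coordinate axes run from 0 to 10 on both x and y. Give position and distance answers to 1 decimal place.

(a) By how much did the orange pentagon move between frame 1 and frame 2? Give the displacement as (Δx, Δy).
(-1.8, 1.2)

The orange pentagon was at (8.2, 5.1) in frame 1 and (6.4, 6.3) in frame 2.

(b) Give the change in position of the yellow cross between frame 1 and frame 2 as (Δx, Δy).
(1.6, -2.9)

The yellow cross was at (6.5, 8.9) in frame 1 and (8.1, 6.0) in frame 2.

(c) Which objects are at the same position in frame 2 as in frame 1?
the yellow triangle, the brown triangle, the red pentagon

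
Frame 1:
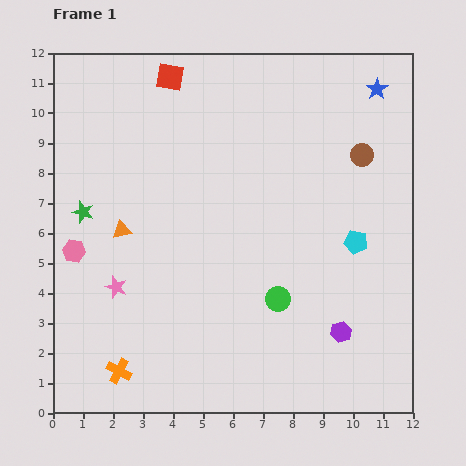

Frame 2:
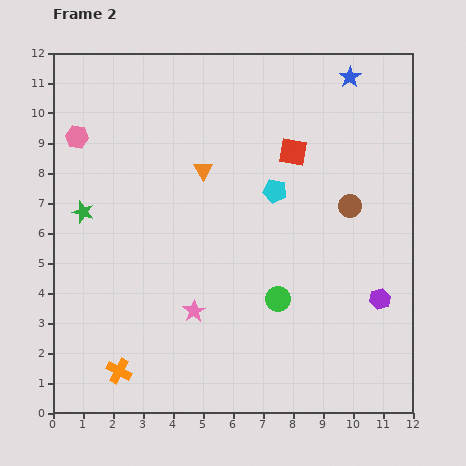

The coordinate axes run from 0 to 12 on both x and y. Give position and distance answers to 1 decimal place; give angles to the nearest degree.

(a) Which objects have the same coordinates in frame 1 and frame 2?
the orange cross, the green circle, the green star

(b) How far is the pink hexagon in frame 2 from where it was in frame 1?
3.8

The pink hexagon moved from (0.7, 5.4) to (0.8, 9.2), a distance of √(0.1² + 3.8²) ≈ 3.8.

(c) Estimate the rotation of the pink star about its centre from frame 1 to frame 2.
21° clockwise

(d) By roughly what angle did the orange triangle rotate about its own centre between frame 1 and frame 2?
48° counter-clockwise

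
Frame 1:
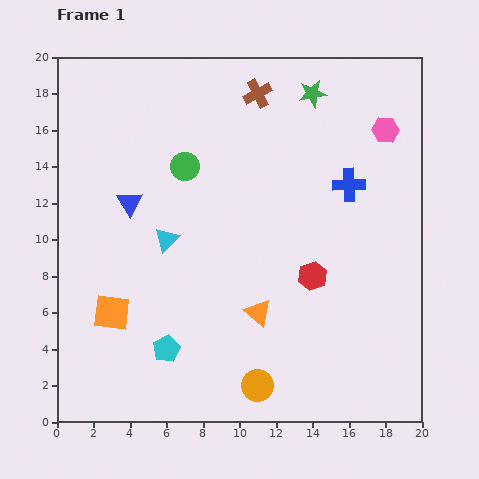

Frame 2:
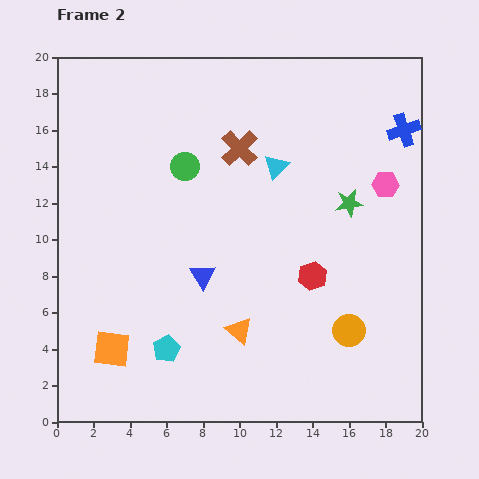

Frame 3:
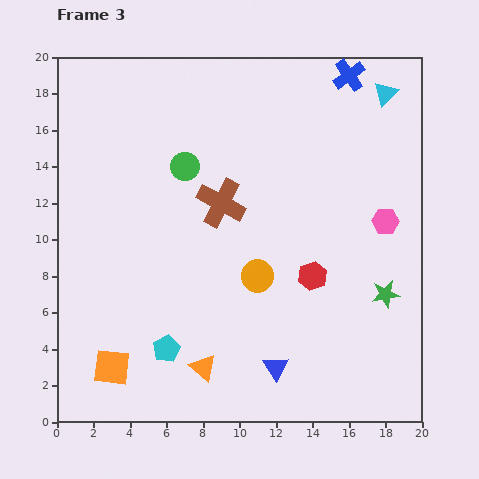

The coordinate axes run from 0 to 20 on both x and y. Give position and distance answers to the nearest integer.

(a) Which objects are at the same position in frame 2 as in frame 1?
the red hexagon, the green circle, the cyan pentagon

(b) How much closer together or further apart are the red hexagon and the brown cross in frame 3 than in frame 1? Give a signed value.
-4

Distance in frame 1: 10. Distance in frame 3: 6.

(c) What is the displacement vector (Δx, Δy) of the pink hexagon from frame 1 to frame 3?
(0, -5)

The pink hexagon was at (18, 16) in frame 1 and (18, 11) in frame 3.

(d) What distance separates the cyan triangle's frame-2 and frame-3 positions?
7

The cyan triangle moved from (12, 14) to (18, 18), a distance of √(6² + 4²) ≈ 7.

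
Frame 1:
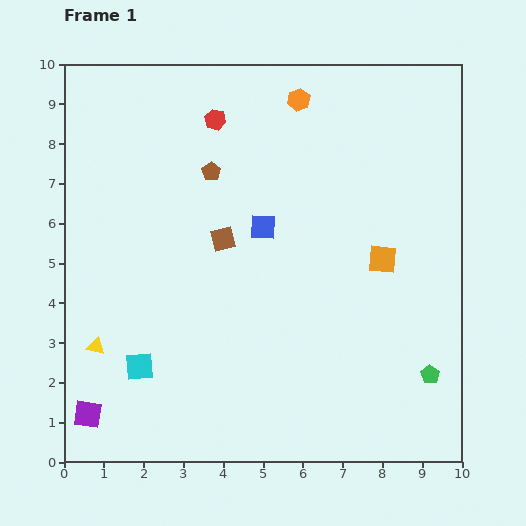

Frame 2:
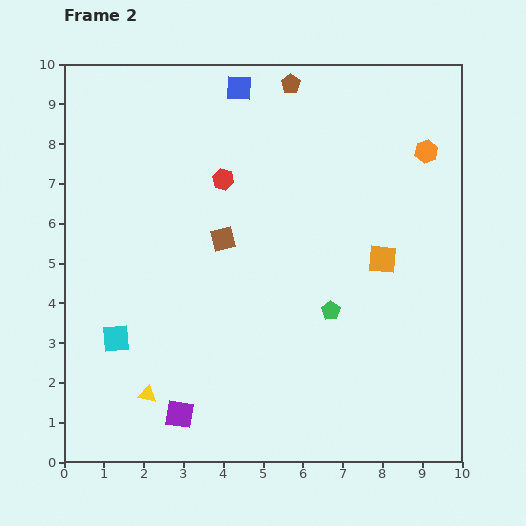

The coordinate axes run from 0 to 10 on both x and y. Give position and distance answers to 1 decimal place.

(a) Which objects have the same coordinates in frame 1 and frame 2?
the brown square, the orange square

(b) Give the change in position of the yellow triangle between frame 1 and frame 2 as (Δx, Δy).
(1.3, -1.2)

The yellow triangle was at (0.8, 2.9) in frame 1 and (2.1, 1.7) in frame 2.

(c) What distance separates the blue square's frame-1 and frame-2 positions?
3.6

The blue square moved from (5.0, 5.9) to (4.4, 9.4), a distance of √(0.6² + 3.5²) ≈ 3.6.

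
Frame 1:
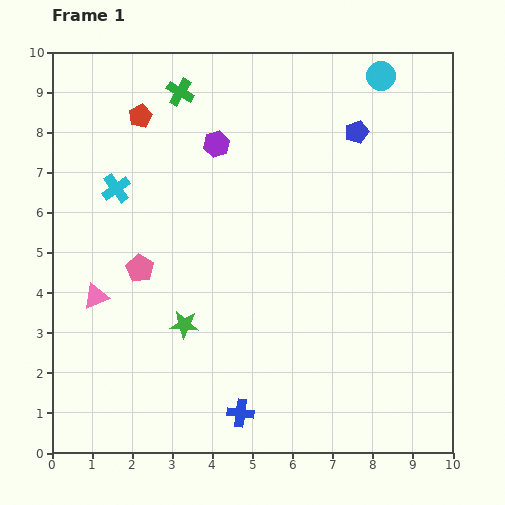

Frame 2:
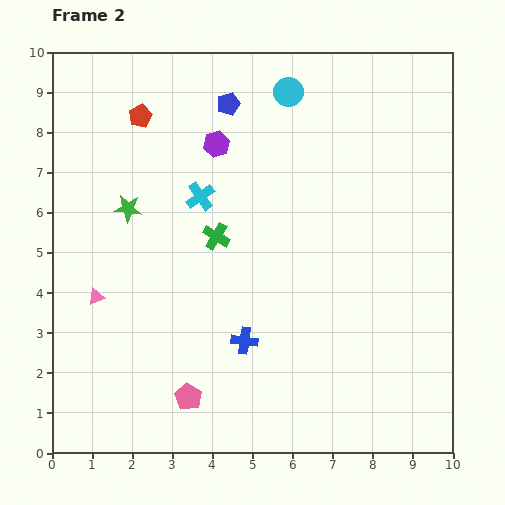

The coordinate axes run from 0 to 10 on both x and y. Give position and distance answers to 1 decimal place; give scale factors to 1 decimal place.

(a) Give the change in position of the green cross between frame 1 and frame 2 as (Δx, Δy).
(0.9, -3.6)

The green cross was at (3.2, 9.0) in frame 1 and (4.1, 5.4) in frame 2.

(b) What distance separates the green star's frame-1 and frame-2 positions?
3.2

The green star moved from (3.3, 3.2) to (1.9, 6.1), a distance of √(1.4² + 2.9²) ≈ 3.2.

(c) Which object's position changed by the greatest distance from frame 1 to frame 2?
the green cross

(moved 3.7; next 3.4)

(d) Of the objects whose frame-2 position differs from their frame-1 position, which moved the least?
the blue cross

(moved 1.8)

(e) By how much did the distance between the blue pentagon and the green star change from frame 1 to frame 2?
-2.8

Distance in frame 1: 6.4. Distance in frame 2: 3.6.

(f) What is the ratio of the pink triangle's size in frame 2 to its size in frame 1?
0.7×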